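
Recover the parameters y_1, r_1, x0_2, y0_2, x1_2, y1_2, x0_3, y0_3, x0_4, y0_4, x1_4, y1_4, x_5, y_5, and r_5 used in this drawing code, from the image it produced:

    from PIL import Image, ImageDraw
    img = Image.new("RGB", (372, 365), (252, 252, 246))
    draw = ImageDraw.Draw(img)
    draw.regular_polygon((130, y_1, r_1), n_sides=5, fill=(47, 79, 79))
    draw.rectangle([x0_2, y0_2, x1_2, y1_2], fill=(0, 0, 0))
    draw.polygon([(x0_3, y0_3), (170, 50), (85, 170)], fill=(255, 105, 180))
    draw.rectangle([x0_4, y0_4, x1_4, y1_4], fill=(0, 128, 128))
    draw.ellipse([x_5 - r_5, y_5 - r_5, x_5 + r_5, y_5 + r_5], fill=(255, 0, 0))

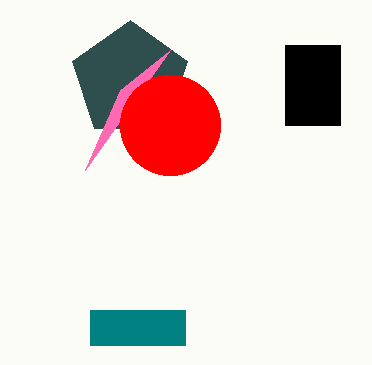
y_1 = 80; r_1 = 60; x0_2 = 285; y0_2 = 45; x1_2 = 340; y1_2 = 125; x0_3 = 120; y0_3 = 90; x0_4 = 90; y0_4 = 310; x1_4 = 185; y1_4 = 345; x_5 = 170; y_5 = 125; r_5 = 50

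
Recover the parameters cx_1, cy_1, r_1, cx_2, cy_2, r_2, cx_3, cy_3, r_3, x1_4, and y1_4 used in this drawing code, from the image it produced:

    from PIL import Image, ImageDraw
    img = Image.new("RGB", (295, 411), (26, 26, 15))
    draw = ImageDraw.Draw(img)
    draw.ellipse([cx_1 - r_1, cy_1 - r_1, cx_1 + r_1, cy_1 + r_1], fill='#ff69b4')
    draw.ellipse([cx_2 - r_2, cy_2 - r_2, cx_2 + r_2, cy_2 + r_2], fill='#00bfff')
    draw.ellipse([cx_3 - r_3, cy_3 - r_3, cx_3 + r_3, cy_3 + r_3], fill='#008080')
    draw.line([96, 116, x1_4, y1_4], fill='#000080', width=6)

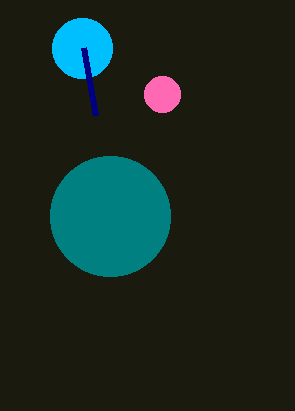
cx_1 = 162, cy_1 = 94, r_1 = 18, cx_2 = 82, cy_2 = 48, r_2 = 30, cx_3 = 110, cy_3 = 216, r_3 = 60, x1_4 = 84, y1_4 = 48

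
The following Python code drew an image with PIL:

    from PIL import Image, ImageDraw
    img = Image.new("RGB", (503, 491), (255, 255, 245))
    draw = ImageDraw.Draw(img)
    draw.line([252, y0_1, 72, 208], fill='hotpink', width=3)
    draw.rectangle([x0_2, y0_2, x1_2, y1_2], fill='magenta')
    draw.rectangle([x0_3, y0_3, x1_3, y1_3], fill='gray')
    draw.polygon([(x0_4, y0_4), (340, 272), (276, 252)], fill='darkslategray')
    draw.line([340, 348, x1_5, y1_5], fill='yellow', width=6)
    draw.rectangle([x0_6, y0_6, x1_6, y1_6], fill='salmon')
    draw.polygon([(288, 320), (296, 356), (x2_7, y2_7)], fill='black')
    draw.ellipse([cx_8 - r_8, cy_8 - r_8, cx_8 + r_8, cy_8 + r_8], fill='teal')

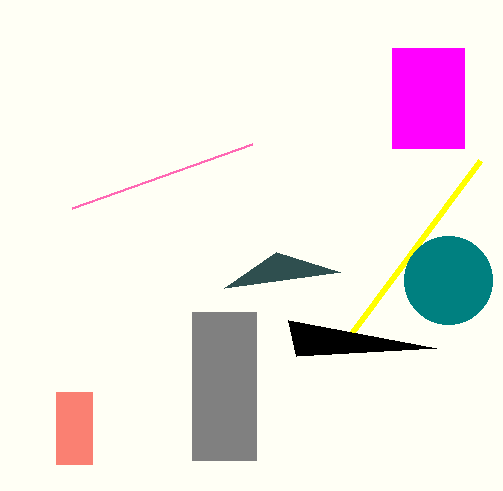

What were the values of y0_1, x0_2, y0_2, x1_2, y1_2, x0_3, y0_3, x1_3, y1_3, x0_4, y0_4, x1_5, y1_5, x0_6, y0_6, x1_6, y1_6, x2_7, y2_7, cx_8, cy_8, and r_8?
y0_1 = 144, x0_2 = 392, y0_2 = 48, x1_2 = 464, y1_2 = 148, x0_3 = 192, y0_3 = 312, x1_3 = 256, y1_3 = 460, x0_4 = 224, y0_4 = 288, x1_5 = 480, y1_5 = 160, x0_6 = 56, y0_6 = 392, x1_6 = 92, y1_6 = 464, x2_7 = 436, y2_7 = 348, cx_8 = 448, cy_8 = 280, r_8 = 44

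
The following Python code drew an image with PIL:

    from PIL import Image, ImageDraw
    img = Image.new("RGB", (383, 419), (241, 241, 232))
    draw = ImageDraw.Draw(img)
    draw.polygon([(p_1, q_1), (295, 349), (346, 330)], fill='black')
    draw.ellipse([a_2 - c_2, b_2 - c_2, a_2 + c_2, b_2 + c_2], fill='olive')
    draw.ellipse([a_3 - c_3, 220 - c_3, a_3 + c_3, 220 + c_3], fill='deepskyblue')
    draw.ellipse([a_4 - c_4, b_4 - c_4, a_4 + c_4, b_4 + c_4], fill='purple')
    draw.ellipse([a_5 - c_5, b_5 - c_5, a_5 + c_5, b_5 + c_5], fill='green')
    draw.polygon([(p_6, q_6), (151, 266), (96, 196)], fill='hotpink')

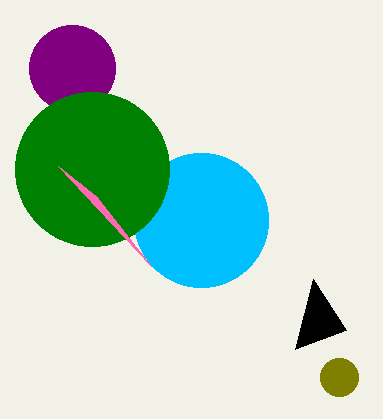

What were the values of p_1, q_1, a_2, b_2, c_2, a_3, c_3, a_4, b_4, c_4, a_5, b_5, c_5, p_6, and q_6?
p_1 = 313; q_1 = 279; a_2 = 339; b_2 = 377; c_2 = 19; a_3 = 201; c_3 = 67; a_4 = 72; b_4 = 68; c_4 = 43; a_5 = 92; b_5 = 169; c_5 = 77; p_6 = 58; q_6 = 166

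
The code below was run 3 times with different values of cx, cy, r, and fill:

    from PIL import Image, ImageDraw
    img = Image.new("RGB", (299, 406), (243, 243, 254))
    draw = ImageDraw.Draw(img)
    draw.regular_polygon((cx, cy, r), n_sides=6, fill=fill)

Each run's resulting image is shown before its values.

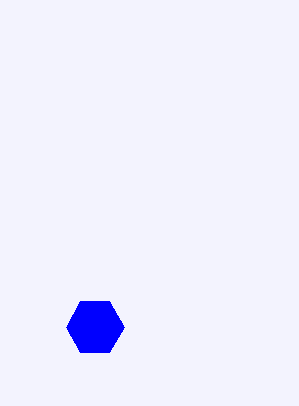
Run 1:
cx = 95; cy = 327; r = 29; fill = 'blue'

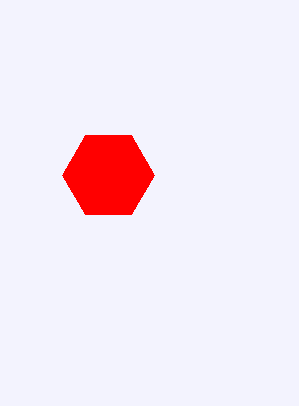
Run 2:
cx = 108
cy = 175
r = 46
fill = 'red'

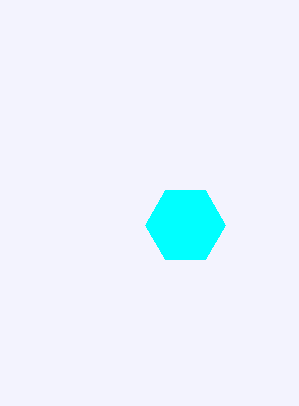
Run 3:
cx = 185; cy = 225; r = 40; fill = 'cyan'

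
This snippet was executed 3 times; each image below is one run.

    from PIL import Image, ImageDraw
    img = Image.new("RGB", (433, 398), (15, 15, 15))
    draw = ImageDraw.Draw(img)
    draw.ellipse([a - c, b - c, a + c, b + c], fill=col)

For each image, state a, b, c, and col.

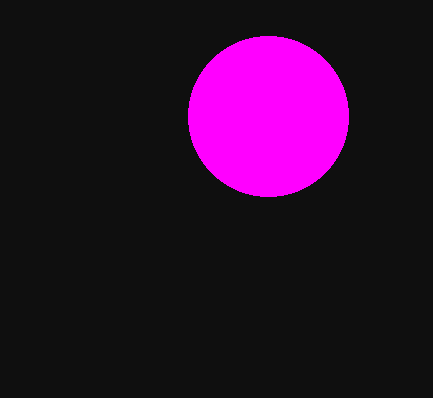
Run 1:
a = 268
b = 116
c = 80
col = 'magenta'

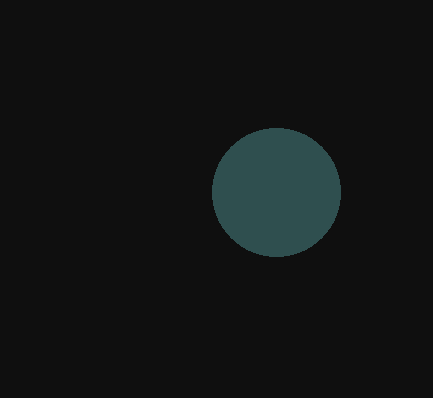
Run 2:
a = 276, b = 192, c = 64, col = 'darkslategray'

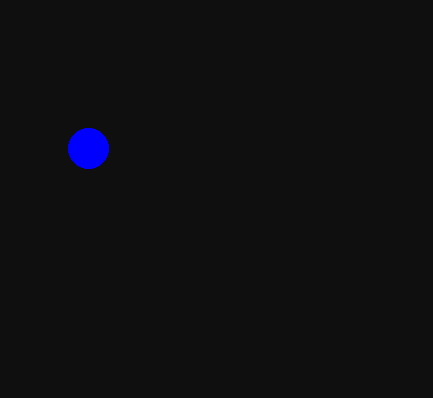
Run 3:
a = 88
b = 148
c = 20
col = 'blue'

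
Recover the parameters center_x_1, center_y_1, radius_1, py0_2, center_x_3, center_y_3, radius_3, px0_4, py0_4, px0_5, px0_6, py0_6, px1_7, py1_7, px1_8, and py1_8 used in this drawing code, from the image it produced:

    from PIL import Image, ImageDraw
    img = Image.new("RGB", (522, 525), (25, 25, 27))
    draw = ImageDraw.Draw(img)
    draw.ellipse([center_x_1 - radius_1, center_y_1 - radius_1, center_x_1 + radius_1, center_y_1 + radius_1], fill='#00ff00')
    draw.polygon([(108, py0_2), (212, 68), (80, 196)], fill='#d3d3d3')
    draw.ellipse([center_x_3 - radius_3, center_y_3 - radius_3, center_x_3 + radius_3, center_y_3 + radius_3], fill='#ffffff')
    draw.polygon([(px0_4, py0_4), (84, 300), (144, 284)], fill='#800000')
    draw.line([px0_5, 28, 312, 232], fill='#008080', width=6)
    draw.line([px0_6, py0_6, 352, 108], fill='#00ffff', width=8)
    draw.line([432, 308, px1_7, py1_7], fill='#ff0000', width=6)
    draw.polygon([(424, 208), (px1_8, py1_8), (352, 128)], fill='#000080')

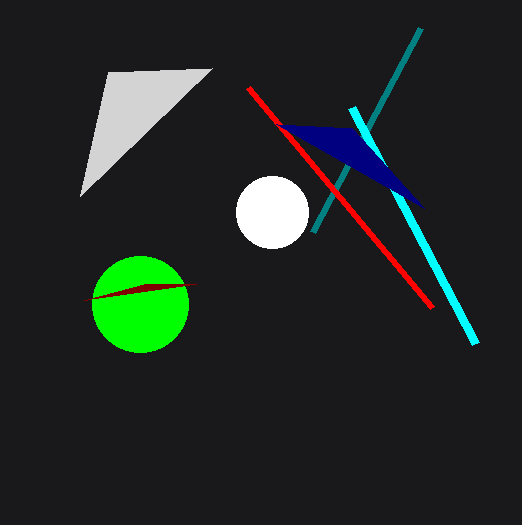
center_x_1 = 140
center_y_1 = 304
radius_1 = 48
py0_2 = 72
center_x_3 = 272
center_y_3 = 212
radius_3 = 36
px0_4 = 196
py0_4 = 284
px0_5 = 420
px0_6 = 476
py0_6 = 344
px1_7 = 248
py1_7 = 88
px1_8 = 276
py1_8 = 124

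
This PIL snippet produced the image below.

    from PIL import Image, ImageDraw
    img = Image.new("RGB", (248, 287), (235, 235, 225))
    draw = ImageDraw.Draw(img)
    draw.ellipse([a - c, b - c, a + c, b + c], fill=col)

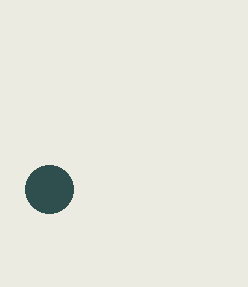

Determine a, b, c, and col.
a = 49
b = 189
c = 24
col = 'darkslategray'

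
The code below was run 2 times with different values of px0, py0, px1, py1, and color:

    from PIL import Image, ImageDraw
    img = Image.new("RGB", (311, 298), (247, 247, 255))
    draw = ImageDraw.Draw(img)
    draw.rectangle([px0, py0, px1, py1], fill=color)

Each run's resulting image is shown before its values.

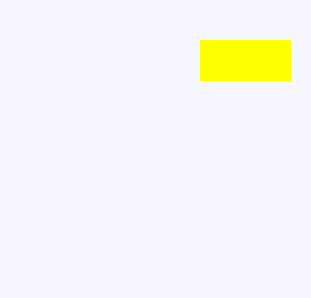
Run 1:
px0 = 200
py0 = 40
px1 = 290
py1 = 80
color = 'yellow'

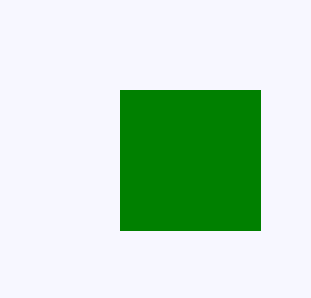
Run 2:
px0 = 120; py0 = 90; px1 = 260; py1 = 230; color = 'green'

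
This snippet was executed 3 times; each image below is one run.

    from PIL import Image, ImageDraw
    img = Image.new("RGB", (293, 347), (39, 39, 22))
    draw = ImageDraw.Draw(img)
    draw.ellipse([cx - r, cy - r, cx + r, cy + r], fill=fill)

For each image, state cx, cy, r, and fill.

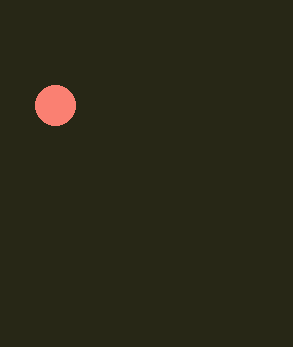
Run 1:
cx = 55, cy = 105, r = 20, fill = 'salmon'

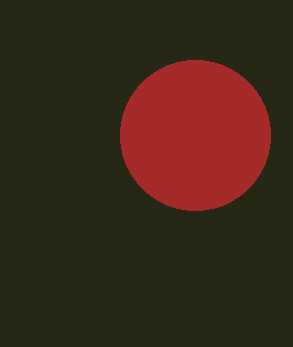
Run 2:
cx = 195
cy = 135
r = 75
fill = 'brown'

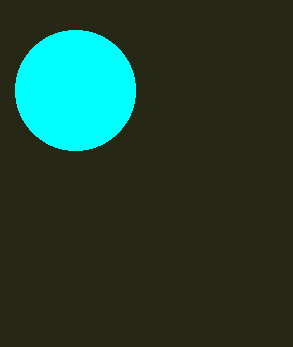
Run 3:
cx = 75, cy = 90, r = 60, fill = 'cyan'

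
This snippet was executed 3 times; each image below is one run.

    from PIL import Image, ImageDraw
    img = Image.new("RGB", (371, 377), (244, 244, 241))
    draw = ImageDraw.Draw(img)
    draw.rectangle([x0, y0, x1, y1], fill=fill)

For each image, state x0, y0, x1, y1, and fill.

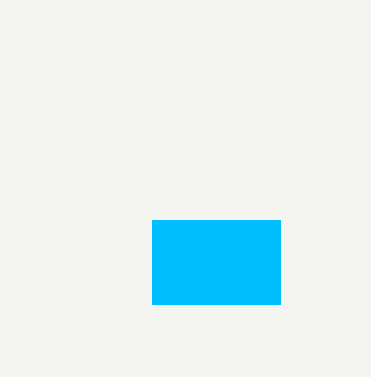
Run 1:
x0 = 152; y0 = 220; x1 = 280; y1 = 304; fill = 'deepskyblue'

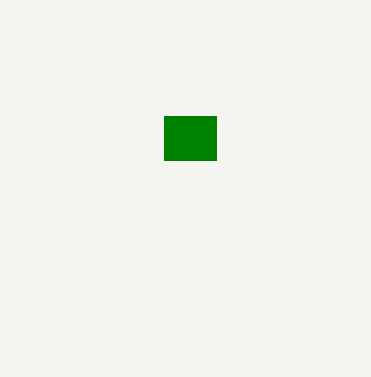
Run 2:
x0 = 164, y0 = 116, x1 = 216, y1 = 160, fill = 'green'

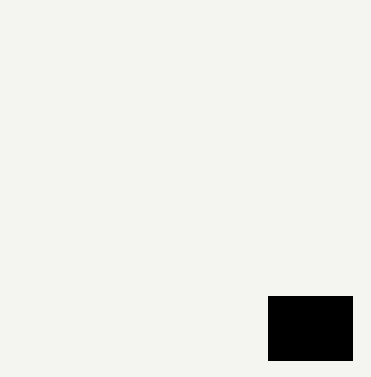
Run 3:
x0 = 268; y0 = 296; x1 = 352; y1 = 360; fill = 'black'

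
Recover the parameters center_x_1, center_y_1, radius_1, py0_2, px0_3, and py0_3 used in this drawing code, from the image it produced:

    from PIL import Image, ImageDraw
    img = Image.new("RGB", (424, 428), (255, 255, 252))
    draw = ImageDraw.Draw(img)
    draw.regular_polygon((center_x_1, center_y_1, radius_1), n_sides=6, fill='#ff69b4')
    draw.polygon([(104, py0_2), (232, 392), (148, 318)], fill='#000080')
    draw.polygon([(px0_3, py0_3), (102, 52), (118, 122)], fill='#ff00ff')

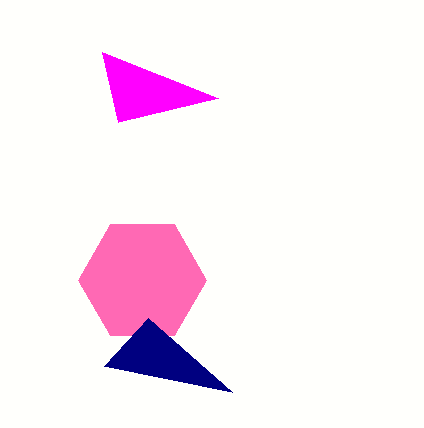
center_x_1 = 142
center_y_1 = 280
radius_1 = 64
py0_2 = 366
px0_3 = 218
py0_3 = 98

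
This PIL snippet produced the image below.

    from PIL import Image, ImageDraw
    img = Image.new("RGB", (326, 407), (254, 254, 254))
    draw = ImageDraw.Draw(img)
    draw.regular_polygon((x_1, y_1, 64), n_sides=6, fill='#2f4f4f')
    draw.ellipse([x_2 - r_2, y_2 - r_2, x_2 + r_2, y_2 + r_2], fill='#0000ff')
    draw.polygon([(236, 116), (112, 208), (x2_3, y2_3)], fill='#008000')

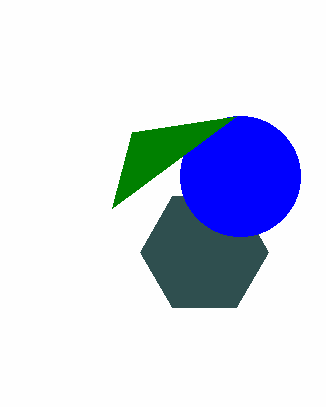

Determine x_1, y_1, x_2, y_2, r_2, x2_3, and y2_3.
x_1 = 204; y_1 = 252; x_2 = 240; y_2 = 176; r_2 = 60; x2_3 = 132; y2_3 = 132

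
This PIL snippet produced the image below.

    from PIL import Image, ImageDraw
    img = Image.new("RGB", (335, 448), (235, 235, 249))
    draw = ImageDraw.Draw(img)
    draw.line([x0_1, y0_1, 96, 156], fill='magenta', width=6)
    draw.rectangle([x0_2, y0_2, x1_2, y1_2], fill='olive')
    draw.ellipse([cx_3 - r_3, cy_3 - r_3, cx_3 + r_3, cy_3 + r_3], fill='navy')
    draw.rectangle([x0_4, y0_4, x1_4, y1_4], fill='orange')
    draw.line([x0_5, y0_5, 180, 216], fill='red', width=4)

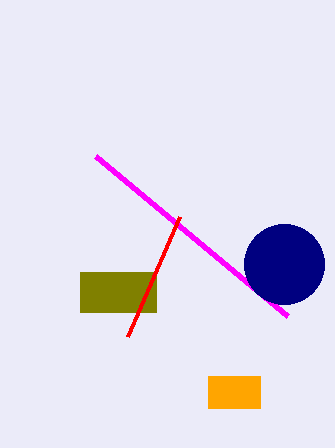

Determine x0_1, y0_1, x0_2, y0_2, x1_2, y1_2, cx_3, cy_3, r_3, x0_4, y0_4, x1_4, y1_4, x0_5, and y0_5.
x0_1 = 288, y0_1 = 316, x0_2 = 80, y0_2 = 272, x1_2 = 156, y1_2 = 312, cx_3 = 284, cy_3 = 264, r_3 = 40, x0_4 = 208, y0_4 = 376, x1_4 = 260, y1_4 = 408, x0_5 = 128, y0_5 = 336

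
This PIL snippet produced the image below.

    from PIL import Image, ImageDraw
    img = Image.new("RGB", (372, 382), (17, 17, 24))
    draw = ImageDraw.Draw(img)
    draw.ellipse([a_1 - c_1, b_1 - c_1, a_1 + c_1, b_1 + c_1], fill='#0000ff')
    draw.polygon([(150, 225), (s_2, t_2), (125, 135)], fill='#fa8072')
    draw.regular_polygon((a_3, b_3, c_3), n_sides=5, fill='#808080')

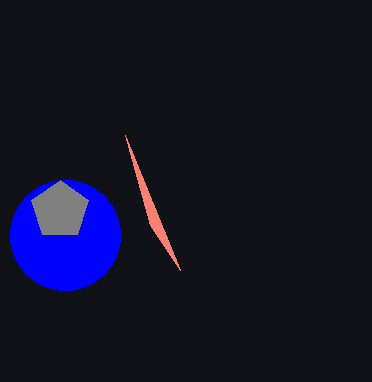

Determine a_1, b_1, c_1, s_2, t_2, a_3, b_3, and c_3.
a_1 = 65, b_1 = 235, c_1 = 55, s_2 = 180, t_2 = 270, a_3 = 60, b_3 = 210, c_3 = 30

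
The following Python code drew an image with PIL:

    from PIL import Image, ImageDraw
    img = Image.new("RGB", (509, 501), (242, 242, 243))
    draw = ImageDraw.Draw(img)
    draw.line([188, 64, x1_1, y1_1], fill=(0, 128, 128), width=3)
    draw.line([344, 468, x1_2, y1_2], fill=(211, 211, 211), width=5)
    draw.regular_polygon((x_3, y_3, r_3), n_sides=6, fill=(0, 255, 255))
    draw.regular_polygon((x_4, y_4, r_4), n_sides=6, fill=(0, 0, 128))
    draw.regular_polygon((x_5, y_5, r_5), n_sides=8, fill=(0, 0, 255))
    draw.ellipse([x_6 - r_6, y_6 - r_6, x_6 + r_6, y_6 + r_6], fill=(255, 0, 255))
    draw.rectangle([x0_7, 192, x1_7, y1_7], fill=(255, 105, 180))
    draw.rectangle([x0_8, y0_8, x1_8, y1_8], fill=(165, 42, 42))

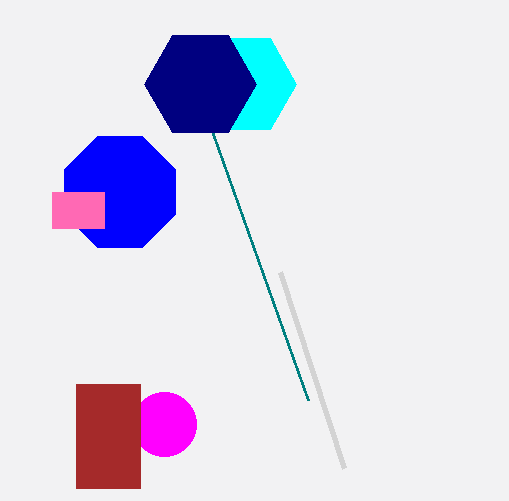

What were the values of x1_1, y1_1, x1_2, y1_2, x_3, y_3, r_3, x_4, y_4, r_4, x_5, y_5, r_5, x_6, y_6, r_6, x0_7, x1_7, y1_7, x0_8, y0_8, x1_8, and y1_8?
x1_1 = 308; y1_1 = 400; x1_2 = 280; y1_2 = 272; x_3 = 244; y_3 = 84; r_3 = 52; x_4 = 200; y_4 = 84; r_4 = 56; x_5 = 120; y_5 = 192; r_5 = 60; x_6 = 164; y_6 = 424; r_6 = 32; x0_7 = 52; x1_7 = 104; y1_7 = 228; x0_8 = 76; y0_8 = 384; x1_8 = 140; y1_8 = 488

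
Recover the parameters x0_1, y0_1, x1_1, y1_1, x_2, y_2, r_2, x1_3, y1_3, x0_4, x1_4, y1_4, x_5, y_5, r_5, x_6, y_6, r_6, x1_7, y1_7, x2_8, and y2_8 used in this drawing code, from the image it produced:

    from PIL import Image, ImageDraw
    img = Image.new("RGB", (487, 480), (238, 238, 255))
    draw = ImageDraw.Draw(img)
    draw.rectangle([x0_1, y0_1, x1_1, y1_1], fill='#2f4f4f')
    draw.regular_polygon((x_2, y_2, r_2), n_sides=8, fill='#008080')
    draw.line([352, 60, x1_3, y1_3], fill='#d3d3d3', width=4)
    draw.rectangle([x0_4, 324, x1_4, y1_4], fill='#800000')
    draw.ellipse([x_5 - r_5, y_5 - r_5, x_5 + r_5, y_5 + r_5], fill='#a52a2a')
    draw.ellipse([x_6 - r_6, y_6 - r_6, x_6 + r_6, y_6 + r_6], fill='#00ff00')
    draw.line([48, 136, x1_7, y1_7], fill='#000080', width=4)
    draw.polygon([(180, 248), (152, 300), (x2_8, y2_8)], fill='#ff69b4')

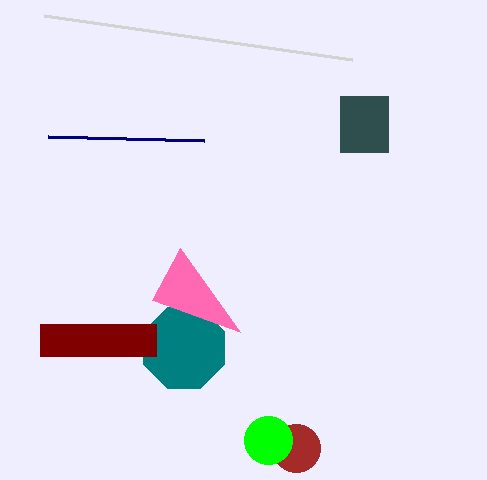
x0_1 = 340
y0_1 = 96
x1_1 = 388
y1_1 = 152
x_2 = 184
y_2 = 348
r_2 = 44
x1_3 = 44
y1_3 = 16
x0_4 = 40
x1_4 = 156
y1_4 = 356
x_5 = 296
y_5 = 448
r_5 = 24
x_6 = 268
y_6 = 440
r_6 = 24
x1_7 = 204
y1_7 = 140
x2_8 = 240
y2_8 = 332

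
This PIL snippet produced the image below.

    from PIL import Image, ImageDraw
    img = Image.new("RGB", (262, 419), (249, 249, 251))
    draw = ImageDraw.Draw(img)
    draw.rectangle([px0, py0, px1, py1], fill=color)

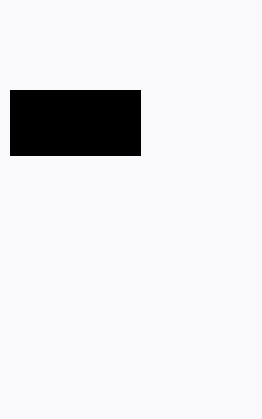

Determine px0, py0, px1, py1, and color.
px0 = 10, py0 = 90, px1 = 140, py1 = 155, color = 'black'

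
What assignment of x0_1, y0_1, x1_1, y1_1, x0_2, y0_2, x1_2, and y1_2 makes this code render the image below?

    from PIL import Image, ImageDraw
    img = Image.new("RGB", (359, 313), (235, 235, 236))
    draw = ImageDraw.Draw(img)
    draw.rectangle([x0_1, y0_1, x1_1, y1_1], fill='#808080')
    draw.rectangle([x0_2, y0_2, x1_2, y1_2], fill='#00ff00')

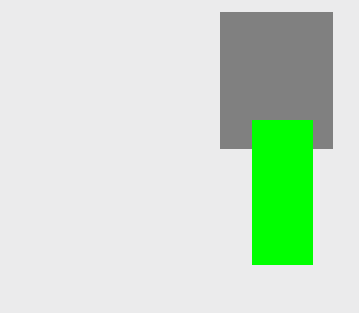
x0_1 = 220; y0_1 = 12; x1_1 = 332; y1_1 = 148; x0_2 = 252; y0_2 = 120; x1_2 = 312; y1_2 = 264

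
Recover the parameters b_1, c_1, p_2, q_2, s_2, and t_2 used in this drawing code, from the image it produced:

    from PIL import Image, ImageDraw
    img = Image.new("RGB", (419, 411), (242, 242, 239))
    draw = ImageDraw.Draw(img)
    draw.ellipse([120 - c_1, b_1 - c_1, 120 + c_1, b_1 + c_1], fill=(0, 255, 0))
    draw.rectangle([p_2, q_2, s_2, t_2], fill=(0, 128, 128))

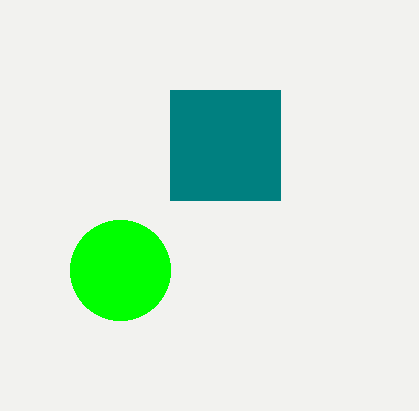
b_1 = 270
c_1 = 50
p_2 = 170
q_2 = 90
s_2 = 280
t_2 = 200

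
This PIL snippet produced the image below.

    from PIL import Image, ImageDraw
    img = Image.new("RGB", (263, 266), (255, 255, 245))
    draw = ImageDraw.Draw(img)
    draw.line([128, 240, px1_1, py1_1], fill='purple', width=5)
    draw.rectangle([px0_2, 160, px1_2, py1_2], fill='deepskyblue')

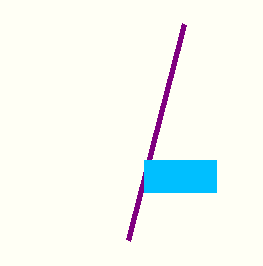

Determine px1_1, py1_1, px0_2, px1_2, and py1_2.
px1_1 = 184, py1_1 = 24, px0_2 = 144, px1_2 = 216, py1_2 = 192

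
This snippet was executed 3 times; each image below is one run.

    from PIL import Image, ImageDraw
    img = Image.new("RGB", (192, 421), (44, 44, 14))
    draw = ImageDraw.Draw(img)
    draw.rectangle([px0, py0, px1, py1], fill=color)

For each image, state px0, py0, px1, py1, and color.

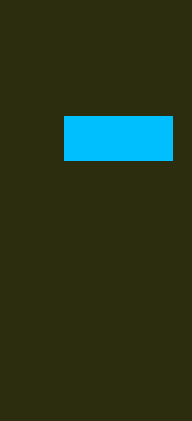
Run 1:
px0 = 64; py0 = 116; px1 = 172; py1 = 160; color = 'deepskyblue'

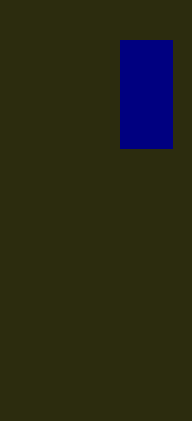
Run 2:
px0 = 120
py0 = 40
px1 = 172
py1 = 148
color = 'navy'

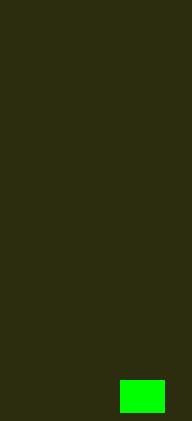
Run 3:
px0 = 120
py0 = 380
px1 = 164
py1 = 412
color = 'lime'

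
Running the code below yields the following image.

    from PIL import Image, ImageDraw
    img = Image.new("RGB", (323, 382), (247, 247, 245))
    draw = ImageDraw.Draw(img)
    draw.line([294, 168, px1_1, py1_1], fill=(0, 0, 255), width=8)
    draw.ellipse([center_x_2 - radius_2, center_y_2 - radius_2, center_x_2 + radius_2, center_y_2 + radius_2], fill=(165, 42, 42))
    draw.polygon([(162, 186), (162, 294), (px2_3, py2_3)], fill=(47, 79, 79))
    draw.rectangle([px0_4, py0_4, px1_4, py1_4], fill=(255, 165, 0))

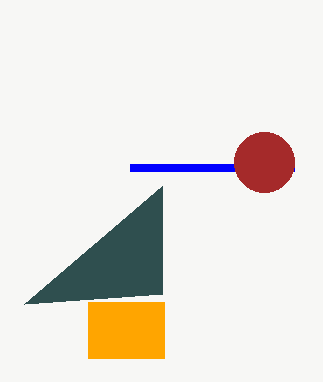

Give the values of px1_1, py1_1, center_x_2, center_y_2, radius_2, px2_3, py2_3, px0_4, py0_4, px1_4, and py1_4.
px1_1 = 130, py1_1 = 168, center_x_2 = 264, center_y_2 = 162, radius_2 = 30, px2_3 = 24, py2_3 = 304, px0_4 = 88, py0_4 = 302, px1_4 = 164, py1_4 = 358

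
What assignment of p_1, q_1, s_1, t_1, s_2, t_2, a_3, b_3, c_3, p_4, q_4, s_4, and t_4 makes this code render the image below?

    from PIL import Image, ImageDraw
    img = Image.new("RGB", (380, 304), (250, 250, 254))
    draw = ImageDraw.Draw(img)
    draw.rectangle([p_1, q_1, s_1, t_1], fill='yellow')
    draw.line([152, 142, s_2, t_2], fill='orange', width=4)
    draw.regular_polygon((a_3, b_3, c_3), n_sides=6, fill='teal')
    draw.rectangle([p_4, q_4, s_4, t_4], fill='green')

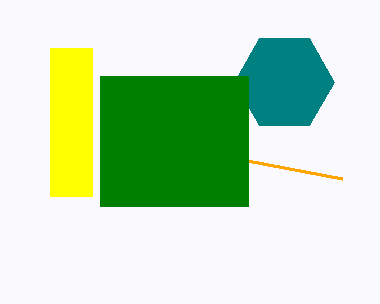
p_1 = 50
q_1 = 48
s_1 = 92
t_1 = 196
s_2 = 342
t_2 = 178
a_3 = 284
b_3 = 82
c_3 = 50
p_4 = 100
q_4 = 76
s_4 = 248
t_4 = 206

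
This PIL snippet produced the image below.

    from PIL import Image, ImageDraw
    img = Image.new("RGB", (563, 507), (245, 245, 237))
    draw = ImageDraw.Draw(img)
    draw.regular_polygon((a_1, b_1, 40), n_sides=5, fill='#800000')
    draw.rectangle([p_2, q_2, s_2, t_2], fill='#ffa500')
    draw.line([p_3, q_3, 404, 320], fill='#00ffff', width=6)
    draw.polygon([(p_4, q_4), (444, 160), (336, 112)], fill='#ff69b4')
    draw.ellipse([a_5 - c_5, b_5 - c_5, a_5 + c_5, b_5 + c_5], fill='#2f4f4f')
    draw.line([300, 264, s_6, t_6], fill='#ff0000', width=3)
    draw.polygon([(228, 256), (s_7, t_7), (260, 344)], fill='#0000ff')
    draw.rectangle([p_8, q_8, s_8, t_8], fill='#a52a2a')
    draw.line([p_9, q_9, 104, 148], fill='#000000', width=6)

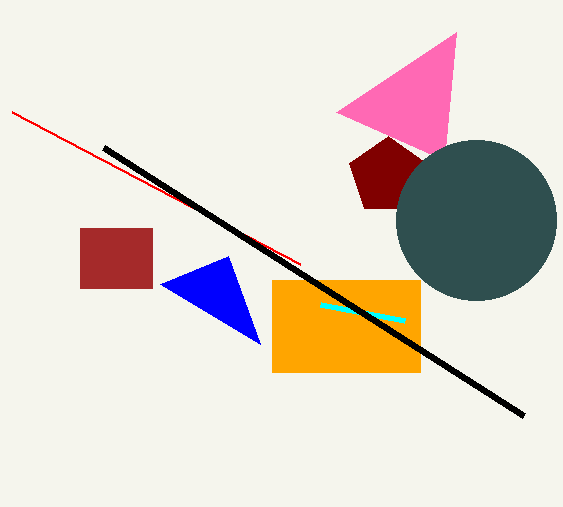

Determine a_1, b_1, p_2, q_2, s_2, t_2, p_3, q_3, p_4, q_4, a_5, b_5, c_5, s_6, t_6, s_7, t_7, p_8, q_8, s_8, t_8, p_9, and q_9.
a_1 = 388; b_1 = 176; p_2 = 272; q_2 = 280; s_2 = 420; t_2 = 372; p_3 = 320; q_3 = 304; p_4 = 456; q_4 = 32; a_5 = 476; b_5 = 220; c_5 = 80; s_6 = 12; t_6 = 112; s_7 = 160; t_7 = 284; p_8 = 80; q_8 = 228; s_8 = 152; t_8 = 288; p_9 = 524; q_9 = 416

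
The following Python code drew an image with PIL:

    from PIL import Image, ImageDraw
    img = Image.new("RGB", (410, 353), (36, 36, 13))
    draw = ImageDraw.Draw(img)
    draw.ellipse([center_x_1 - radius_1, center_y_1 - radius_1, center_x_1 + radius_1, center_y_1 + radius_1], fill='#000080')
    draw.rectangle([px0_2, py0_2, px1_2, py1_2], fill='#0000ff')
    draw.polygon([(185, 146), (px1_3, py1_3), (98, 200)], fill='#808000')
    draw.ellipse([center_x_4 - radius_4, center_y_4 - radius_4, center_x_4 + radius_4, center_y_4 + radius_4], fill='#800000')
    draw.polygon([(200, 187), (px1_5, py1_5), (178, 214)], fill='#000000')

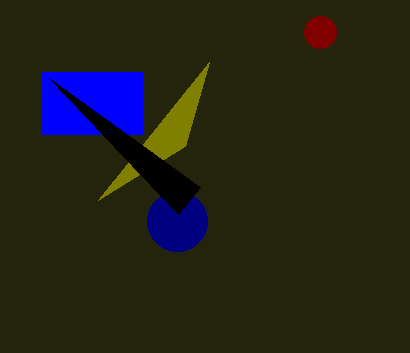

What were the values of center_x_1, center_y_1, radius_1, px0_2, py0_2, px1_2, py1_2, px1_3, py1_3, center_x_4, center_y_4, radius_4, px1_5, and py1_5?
center_x_1 = 177, center_y_1 = 221, radius_1 = 30, px0_2 = 42, py0_2 = 72, px1_2 = 142, py1_2 = 134, px1_3 = 209, py1_3 = 62, center_x_4 = 320, center_y_4 = 32, radius_4 = 16, px1_5 = 49, py1_5 = 78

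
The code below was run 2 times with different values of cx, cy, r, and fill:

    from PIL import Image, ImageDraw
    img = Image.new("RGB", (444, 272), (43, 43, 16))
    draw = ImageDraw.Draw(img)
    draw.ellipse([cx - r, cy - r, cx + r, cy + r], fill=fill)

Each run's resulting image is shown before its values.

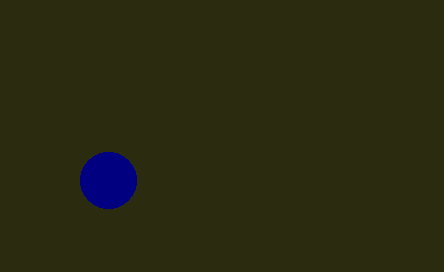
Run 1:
cx = 108, cy = 180, r = 28, fill = 'navy'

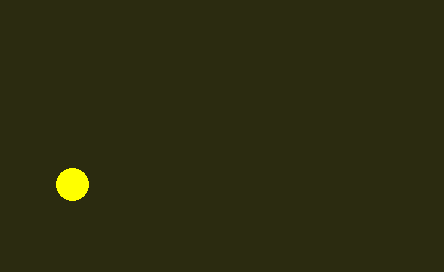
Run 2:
cx = 72
cy = 184
r = 16
fill = 'yellow'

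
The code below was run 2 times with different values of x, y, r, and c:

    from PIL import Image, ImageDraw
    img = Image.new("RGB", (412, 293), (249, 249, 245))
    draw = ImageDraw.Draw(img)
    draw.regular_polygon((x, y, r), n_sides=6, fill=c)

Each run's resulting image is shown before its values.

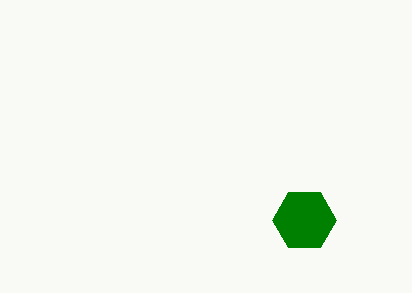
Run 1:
x = 304; y = 220; r = 32; c = 'green'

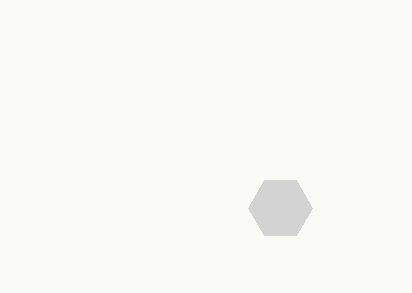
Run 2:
x = 280; y = 208; r = 32; c = 'lightgray'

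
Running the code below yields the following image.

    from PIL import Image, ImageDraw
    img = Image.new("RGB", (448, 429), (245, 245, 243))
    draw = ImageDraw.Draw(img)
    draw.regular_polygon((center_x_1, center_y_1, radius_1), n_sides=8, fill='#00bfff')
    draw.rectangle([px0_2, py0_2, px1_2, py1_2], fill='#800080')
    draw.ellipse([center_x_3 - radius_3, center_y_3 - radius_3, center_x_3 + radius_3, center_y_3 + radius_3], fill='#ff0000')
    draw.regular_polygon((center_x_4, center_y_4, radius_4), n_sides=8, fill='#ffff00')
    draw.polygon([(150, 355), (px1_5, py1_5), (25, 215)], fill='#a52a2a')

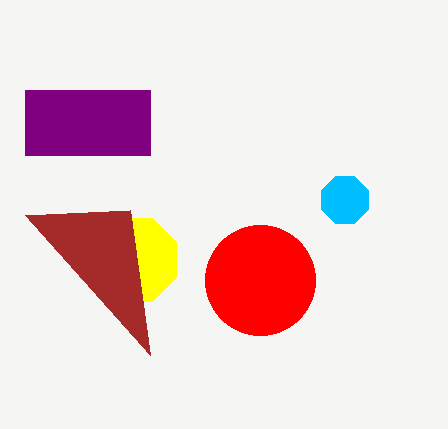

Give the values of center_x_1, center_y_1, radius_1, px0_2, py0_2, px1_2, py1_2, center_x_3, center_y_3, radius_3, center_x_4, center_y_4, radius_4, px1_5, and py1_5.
center_x_1 = 345, center_y_1 = 200, radius_1 = 25, px0_2 = 25, py0_2 = 90, px1_2 = 150, py1_2 = 155, center_x_3 = 260, center_y_3 = 280, radius_3 = 55, center_x_4 = 135, center_y_4 = 260, radius_4 = 45, px1_5 = 130, py1_5 = 210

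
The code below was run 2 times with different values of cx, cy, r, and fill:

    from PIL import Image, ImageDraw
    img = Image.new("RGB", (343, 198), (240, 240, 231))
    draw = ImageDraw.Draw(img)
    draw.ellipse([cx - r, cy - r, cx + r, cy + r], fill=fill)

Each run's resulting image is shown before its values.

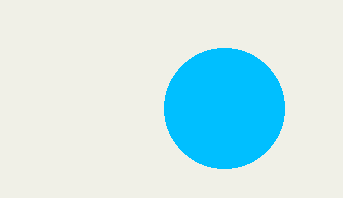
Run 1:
cx = 224; cy = 108; r = 60; fill = 'deepskyblue'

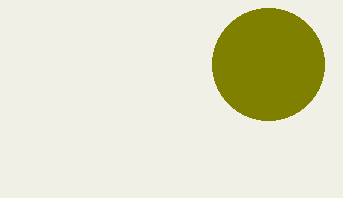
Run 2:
cx = 268; cy = 64; r = 56; fill = 'olive'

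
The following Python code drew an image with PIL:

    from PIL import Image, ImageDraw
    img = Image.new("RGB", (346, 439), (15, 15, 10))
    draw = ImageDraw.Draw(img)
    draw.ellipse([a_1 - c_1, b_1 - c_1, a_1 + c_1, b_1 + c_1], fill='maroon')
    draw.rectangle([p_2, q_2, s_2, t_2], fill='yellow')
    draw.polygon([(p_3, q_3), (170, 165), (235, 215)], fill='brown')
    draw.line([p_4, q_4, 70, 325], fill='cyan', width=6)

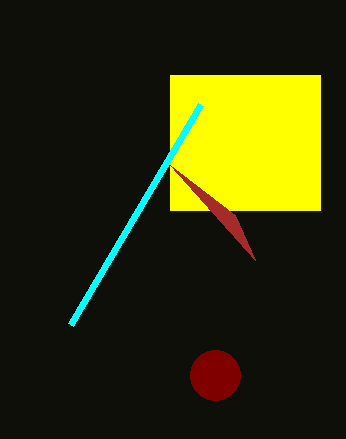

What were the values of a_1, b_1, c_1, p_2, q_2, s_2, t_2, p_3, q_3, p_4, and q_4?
a_1 = 215; b_1 = 375; c_1 = 25; p_2 = 170; q_2 = 75; s_2 = 320; t_2 = 210; p_3 = 255; q_3 = 260; p_4 = 200; q_4 = 105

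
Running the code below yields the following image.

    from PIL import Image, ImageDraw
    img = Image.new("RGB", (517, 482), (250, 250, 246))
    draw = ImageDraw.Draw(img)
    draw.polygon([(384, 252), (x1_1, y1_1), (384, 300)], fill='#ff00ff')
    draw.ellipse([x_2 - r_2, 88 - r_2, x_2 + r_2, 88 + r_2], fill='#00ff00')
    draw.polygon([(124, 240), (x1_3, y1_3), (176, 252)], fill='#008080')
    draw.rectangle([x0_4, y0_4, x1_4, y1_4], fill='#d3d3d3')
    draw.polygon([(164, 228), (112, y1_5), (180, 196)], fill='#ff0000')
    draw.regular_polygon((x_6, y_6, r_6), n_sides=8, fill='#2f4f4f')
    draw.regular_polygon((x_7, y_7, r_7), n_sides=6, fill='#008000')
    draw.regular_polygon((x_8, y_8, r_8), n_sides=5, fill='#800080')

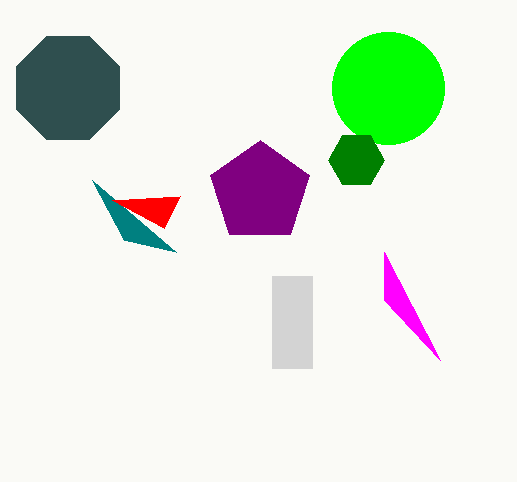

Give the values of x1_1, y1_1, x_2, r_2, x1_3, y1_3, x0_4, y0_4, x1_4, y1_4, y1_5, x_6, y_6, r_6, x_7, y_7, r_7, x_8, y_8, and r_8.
x1_1 = 440; y1_1 = 360; x_2 = 388; r_2 = 56; x1_3 = 92; y1_3 = 180; x0_4 = 272; y0_4 = 276; x1_4 = 312; y1_4 = 368; y1_5 = 200; x_6 = 68; y_6 = 88; r_6 = 56; x_7 = 356; y_7 = 160; r_7 = 28; x_8 = 260; y_8 = 192; r_8 = 52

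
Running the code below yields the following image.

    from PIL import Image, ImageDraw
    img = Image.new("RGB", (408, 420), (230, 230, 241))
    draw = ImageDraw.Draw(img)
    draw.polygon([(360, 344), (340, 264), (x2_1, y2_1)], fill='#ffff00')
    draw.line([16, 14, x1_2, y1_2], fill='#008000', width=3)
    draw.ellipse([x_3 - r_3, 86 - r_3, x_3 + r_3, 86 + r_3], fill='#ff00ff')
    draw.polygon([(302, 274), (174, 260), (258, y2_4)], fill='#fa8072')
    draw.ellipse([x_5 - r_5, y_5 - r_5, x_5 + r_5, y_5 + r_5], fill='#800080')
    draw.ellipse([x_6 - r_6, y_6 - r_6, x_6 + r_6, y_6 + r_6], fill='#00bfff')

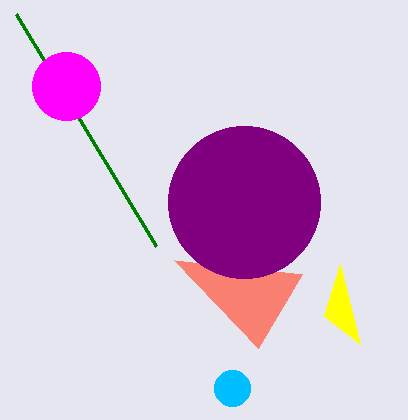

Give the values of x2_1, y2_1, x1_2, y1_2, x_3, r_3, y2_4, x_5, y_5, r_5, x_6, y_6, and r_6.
x2_1 = 324; y2_1 = 316; x1_2 = 156; y1_2 = 246; x_3 = 66; r_3 = 34; y2_4 = 348; x_5 = 244; y_5 = 202; r_5 = 76; x_6 = 232; y_6 = 388; r_6 = 18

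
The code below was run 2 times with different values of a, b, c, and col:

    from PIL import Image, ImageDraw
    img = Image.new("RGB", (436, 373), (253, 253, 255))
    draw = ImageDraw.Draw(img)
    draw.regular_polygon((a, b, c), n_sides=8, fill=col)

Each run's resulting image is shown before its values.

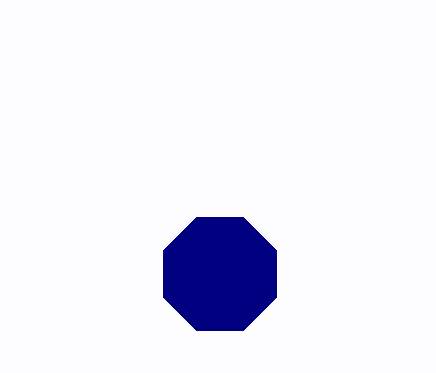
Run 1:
a = 220
b = 274
c = 61
col = 'navy'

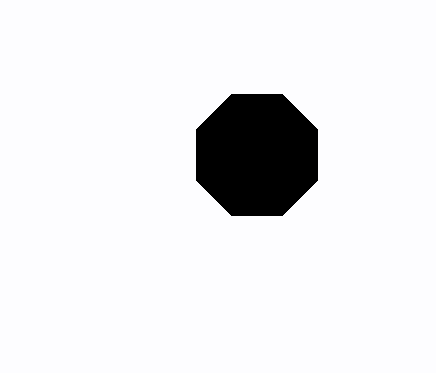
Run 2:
a = 257
b = 155
c = 66
col = 'black'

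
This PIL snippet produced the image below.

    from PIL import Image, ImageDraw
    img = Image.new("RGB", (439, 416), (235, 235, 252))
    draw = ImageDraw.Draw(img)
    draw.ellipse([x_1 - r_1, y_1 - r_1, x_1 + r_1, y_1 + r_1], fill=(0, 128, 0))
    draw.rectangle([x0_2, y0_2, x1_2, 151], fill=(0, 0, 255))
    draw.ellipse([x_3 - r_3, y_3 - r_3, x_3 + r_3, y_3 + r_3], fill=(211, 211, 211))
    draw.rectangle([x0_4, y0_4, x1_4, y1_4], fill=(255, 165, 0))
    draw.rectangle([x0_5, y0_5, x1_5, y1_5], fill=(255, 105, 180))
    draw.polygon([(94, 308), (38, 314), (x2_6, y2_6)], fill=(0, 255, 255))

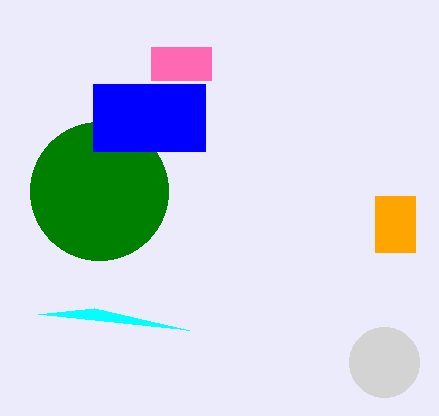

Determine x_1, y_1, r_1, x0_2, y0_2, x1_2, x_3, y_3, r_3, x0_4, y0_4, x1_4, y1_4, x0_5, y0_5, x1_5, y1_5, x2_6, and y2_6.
x_1 = 99, y_1 = 191, r_1 = 69, x0_2 = 93, y0_2 = 84, x1_2 = 205, x_3 = 384, y_3 = 362, r_3 = 35, x0_4 = 375, y0_4 = 196, x1_4 = 415, y1_4 = 252, x0_5 = 151, y0_5 = 47, x1_5 = 211, y1_5 = 80, x2_6 = 189, y2_6 = 330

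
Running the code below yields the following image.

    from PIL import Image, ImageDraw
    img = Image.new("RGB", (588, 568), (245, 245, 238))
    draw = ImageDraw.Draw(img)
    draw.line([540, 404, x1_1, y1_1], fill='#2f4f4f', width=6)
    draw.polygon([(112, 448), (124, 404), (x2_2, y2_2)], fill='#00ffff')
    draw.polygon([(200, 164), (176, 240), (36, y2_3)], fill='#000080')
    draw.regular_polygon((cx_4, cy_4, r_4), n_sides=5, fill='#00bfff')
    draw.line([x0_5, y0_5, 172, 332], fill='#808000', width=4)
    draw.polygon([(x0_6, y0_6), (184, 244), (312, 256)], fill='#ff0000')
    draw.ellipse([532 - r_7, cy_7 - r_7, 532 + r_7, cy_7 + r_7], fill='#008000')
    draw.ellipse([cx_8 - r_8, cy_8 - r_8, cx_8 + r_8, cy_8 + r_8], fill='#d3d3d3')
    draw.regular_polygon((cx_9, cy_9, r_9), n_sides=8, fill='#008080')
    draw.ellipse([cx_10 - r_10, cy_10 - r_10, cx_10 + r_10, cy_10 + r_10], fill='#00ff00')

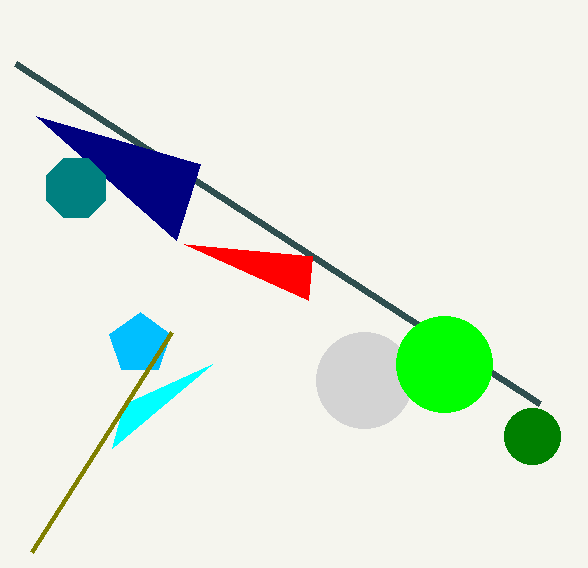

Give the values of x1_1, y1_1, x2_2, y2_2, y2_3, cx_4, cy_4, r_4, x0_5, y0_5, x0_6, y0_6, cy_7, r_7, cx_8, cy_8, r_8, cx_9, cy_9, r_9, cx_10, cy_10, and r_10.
x1_1 = 16, y1_1 = 64, x2_2 = 212, y2_2 = 364, y2_3 = 116, cx_4 = 140, cy_4 = 344, r_4 = 32, x0_5 = 32, y0_5 = 552, x0_6 = 308, y0_6 = 300, cy_7 = 436, r_7 = 28, cx_8 = 364, cy_8 = 380, r_8 = 48, cx_9 = 76, cy_9 = 188, r_9 = 32, cx_10 = 444, cy_10 = 364, r_10 = 48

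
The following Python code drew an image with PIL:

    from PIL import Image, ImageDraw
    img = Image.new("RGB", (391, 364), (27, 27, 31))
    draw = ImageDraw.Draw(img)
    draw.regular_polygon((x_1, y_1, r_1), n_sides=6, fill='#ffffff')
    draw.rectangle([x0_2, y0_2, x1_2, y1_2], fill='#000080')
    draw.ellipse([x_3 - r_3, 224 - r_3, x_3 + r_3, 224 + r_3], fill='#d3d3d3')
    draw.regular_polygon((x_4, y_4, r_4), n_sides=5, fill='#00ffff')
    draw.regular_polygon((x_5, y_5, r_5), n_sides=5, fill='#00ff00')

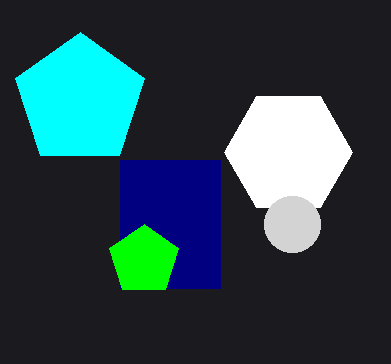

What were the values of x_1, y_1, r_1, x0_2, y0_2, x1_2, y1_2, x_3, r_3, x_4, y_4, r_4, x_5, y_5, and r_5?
x_1 = 288, y_1 = 152, r_1 = 64, x0_2 = 120, y0_2 = 160, x1_2 = 220, y1_2 = 288, x_3 = 292, r_3 = 28, x_4 = 80, y_4 = 100, r_4 = 68, x_5 = 144, y_5 = 260, r_5 = 36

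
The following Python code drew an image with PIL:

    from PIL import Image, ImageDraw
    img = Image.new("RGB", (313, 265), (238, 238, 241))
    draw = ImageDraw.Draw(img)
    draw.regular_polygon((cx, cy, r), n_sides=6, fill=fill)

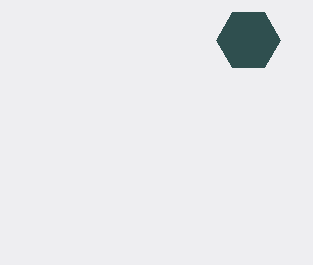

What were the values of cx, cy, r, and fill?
cx = 248; cy = 40; r = 32; fill = 'darkslategray'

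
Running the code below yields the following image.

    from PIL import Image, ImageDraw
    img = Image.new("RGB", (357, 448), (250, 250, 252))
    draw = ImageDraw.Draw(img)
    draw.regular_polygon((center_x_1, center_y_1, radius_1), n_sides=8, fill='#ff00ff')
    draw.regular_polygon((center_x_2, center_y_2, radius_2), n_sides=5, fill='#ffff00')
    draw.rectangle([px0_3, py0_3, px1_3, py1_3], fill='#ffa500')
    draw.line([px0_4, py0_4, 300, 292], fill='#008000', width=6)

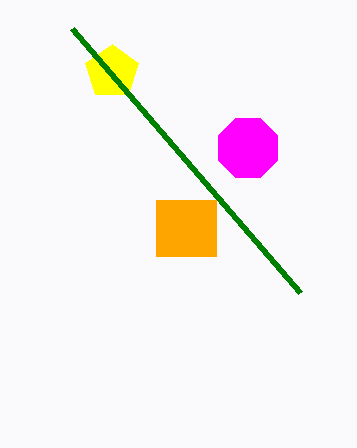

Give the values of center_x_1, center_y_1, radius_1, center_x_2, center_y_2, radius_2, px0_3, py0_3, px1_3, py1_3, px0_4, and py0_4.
center_x_1 = 248, center_y_1 = 148, radius_1 = 32, center_x_2 = 112, center_y_2 = 72, radius_2 = 28, px0_3 = 156, py0_3 = 200, px1_3 = 216, py1_3 = 256, px0_4 = 72, py0_4 = 28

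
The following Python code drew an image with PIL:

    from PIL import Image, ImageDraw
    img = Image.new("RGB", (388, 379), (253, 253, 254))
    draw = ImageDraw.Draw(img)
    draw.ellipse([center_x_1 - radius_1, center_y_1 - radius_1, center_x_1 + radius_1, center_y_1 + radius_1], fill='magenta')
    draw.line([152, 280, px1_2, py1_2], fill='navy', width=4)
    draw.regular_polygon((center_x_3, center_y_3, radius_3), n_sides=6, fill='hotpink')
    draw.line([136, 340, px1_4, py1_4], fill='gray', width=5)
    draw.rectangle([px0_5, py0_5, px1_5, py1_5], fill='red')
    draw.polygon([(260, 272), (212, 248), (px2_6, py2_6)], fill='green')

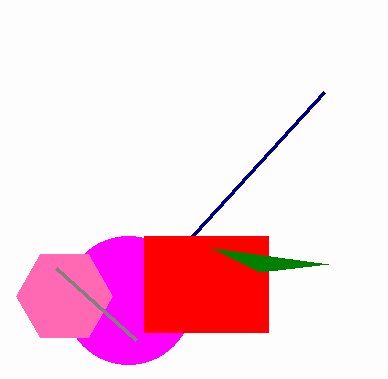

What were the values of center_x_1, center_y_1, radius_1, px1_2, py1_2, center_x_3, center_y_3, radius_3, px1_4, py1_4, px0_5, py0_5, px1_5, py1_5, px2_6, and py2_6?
center_x_1 = 128; center_y_1 = 300; radius_1 = 64; px1_2 = 324; py1_2 = 92; center_x_3 = 64; center_y_3 = 296; radius_3 = 48; px1_4 = 56; py1_4 = 268; px0_5 = 144; py0_5 = 236; px1_5 = 268; py1_5 = 332; px2_6 = 328; py2_6 = 264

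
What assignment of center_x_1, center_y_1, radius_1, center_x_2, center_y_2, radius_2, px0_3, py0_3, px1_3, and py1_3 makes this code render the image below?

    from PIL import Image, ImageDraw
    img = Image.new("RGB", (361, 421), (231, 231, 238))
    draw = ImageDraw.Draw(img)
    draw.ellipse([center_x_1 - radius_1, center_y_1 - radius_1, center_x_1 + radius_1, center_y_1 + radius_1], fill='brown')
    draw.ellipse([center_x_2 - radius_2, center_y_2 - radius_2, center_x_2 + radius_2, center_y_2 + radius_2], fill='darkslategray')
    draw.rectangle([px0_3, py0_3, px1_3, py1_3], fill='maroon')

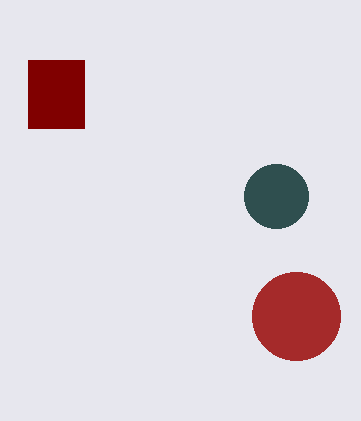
center_x_1 = 296
center_y_1 = 316
radius_1 = 44
center_x_2 = 276
center_y_2 = 196
radius_2 = 32
px0_3 = 28
py0_3 = 60
px1_3 = 84
py1_3 = 128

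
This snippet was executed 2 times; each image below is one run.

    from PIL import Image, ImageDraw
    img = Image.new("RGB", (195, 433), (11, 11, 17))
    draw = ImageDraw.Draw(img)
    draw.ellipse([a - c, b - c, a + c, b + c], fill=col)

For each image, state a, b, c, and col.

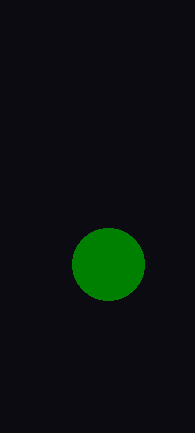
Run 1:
a = 108, b = 264, c = 36, col = 'green'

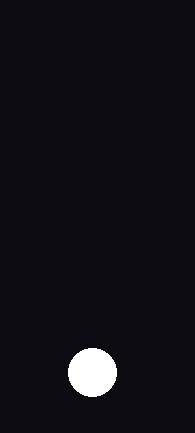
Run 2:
a = 92
b = 372
c = 24
col = 'white'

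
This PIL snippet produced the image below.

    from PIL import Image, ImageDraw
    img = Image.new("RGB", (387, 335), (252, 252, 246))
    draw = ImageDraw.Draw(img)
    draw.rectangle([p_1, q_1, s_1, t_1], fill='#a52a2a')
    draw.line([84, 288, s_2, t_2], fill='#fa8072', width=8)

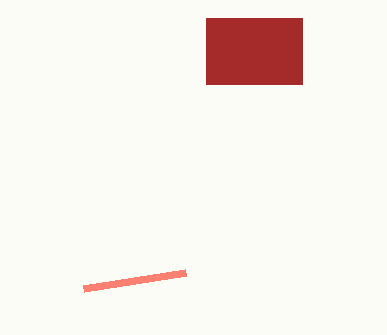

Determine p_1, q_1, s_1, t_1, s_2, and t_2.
p_1 = 206, q_1 = 18, s_1 = 302, t_1 = 84, s_2 = 186, t_2 = 272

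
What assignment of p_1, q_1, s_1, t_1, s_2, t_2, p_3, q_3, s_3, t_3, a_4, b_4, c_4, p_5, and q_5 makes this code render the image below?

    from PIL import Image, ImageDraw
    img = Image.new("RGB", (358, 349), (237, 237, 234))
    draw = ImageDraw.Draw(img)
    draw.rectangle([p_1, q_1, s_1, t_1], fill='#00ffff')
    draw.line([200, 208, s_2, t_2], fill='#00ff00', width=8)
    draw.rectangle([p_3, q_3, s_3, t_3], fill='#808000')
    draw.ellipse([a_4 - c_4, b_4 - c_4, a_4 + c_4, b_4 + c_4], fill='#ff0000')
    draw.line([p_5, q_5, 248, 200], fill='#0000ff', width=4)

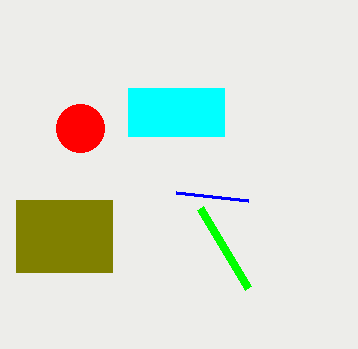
p_1 = 128, q_1 = 88, s_1 = 224, t_1 = 136, s_2 = 248, t_2 = 288, p_3 = 16, q_3 = 200, s_3 = 112, t_3 = 272, a_4 = 80, b_4 = 128, c_4 = 24, p_5 = 176, q_5 = 192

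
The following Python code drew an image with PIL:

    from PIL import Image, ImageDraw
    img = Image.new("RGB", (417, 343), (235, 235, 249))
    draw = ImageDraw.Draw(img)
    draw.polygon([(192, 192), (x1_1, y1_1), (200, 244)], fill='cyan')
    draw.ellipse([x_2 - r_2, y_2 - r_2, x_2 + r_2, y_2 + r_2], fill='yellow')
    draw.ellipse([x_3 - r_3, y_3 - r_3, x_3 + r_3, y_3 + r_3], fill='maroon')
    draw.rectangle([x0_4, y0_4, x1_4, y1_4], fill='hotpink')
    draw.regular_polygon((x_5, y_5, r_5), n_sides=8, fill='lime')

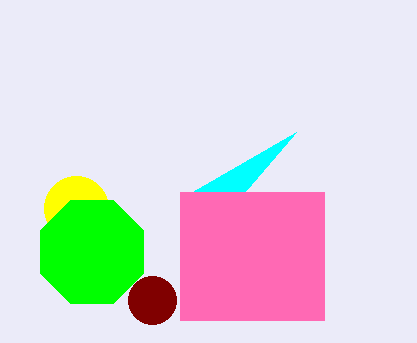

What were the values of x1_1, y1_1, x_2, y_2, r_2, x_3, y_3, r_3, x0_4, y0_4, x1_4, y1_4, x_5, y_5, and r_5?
x1_1 = 296, y1_1 = 132, x_2 = 76, y_2 = 208, r_2 = 32, x_3 = 152, y_3 = 300, r_3 = 24, x0_4 = 180, y0_4 = 192, x1_4 = 324, y1_4 = 320, x_5 = 92, y_5 = 252, r_5 = 56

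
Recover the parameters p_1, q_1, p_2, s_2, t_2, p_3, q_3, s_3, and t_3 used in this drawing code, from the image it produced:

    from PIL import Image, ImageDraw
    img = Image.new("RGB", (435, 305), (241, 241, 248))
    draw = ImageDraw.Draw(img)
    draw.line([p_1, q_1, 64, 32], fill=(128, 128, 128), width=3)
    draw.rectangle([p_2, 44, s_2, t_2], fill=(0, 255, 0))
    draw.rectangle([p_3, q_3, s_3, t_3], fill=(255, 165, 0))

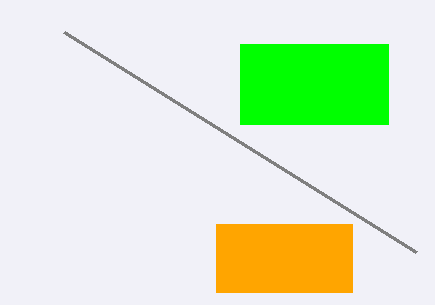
p_1 = 416
q_1 = 252
p_2 = 240
s_2 = 388
t_2 = 124
p_3 = 216
q_3 = 224
s_3 = 352
t_3 = 292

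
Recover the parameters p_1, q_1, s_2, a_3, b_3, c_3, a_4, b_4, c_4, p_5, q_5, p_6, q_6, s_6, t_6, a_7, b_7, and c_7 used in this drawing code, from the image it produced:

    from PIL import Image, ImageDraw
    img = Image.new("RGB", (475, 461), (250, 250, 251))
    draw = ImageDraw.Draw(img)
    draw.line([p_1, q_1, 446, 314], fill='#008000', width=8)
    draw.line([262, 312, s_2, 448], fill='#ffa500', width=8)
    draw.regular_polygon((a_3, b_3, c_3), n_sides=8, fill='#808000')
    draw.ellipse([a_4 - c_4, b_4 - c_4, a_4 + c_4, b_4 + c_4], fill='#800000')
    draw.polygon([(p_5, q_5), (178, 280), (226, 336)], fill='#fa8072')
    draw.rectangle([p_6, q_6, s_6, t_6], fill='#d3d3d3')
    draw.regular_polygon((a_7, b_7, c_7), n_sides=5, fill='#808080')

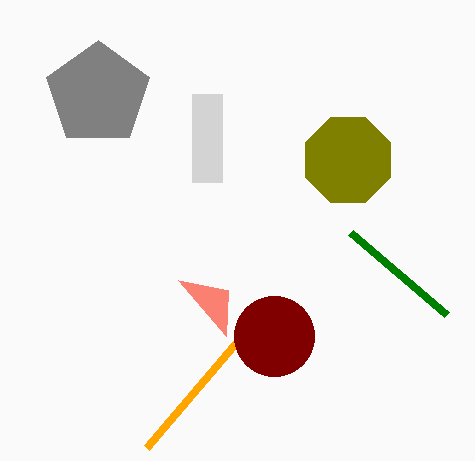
p_1 = 350
q_1 = 232
s_2 = 146
a_3 = 348
b_3 = 160
c_3 = 46
a_4 = 274
b_4 = 336
c_4 = 40
p_5 = 228
q_5 = 290
p_6 = 192
q_6 = 94
s_6 = 222
t_6 = 182
a_7 = 98
b_7 = 94
c_7 = 54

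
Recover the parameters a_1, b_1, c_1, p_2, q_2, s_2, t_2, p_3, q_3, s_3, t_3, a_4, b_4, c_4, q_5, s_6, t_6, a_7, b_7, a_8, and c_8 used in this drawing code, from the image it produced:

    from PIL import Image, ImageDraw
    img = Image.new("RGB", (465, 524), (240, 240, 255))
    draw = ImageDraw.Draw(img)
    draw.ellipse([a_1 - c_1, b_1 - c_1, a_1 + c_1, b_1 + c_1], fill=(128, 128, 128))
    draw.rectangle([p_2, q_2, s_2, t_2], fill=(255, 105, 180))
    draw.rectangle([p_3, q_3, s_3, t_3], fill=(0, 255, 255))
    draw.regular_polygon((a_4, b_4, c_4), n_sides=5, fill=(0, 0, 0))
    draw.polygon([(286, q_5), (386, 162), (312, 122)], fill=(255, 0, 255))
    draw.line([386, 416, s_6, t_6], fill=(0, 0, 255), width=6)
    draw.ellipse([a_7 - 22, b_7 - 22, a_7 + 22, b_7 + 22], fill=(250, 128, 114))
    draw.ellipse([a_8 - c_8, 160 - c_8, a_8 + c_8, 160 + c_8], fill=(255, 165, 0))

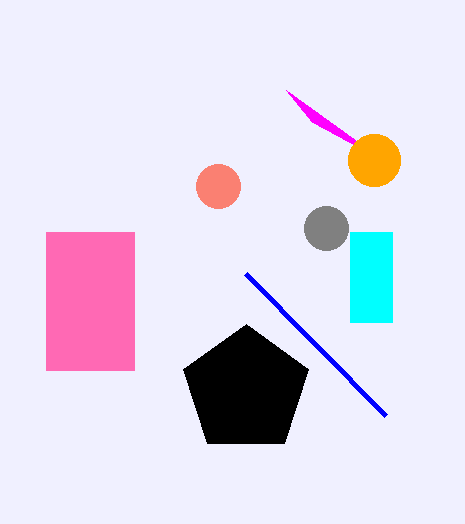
a_1 = 326
b_1 = 228
c_1 = 22
p_2 = 46
q_2 = 232
s_2 = 134
t_2 = 370
p_3 = 350
q_3 = 232
s_3 = 392
t_3 = 322
a_4 = 246
b_4 = 390
c_4 = 66
q_5 = 90
s_6 = 246
t_6 = 274
a_7 = 218
b_7 = 186
a_8 = 374
c_8 = 26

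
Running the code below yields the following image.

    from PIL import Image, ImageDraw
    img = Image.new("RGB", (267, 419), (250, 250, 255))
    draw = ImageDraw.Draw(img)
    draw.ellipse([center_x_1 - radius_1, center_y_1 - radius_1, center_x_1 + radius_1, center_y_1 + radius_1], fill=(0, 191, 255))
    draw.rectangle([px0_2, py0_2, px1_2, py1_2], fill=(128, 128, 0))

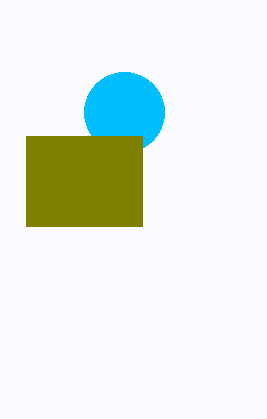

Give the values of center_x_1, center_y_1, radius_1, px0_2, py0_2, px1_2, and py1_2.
center_x_1 = 124; center_y_1 = 112; radius_1 = 40; px0_2 = 26; py0_2 = 136; px1_2 = 142; py1_2 = 226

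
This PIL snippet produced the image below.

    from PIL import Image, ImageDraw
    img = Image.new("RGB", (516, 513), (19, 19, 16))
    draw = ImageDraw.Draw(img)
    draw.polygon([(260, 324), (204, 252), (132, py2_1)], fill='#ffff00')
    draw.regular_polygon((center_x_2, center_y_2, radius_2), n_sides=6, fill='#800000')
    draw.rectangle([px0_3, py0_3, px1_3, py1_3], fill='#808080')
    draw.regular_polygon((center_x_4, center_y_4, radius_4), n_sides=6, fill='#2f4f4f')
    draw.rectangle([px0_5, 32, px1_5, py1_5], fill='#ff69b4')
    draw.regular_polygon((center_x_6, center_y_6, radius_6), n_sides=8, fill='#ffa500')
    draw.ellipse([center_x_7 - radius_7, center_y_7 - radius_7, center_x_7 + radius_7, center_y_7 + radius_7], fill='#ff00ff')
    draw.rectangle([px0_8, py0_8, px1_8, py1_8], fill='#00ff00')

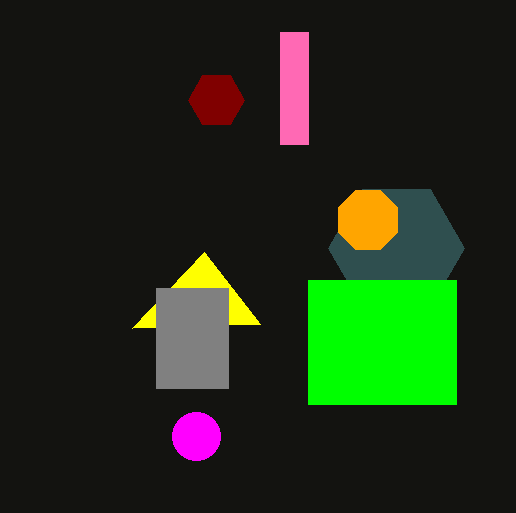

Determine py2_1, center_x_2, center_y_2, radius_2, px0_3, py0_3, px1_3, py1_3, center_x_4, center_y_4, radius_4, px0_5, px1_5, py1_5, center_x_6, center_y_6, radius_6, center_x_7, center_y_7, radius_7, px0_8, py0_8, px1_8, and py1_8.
py2_1 = 328, center_x_2 = 216, center_y_2 = 100, radius_2 = 28, px0_3 = 156, py0_3 = 288, px1_3 = 228, py1_3 = 388, center_x_4 = 396, center_y_4 = 248, radius_4 = 68, px0_5 = 280, px1_5 = 308, py1_5 = 144, center_x_6 = 368, center_y_6 = 220, radius_6 = 32, center_x_7 = 196, center_y_7 = 436, radius_7 = 24, px0_8 = 308, py0_8 = 280, px1_8 = 456, py1_8 = 404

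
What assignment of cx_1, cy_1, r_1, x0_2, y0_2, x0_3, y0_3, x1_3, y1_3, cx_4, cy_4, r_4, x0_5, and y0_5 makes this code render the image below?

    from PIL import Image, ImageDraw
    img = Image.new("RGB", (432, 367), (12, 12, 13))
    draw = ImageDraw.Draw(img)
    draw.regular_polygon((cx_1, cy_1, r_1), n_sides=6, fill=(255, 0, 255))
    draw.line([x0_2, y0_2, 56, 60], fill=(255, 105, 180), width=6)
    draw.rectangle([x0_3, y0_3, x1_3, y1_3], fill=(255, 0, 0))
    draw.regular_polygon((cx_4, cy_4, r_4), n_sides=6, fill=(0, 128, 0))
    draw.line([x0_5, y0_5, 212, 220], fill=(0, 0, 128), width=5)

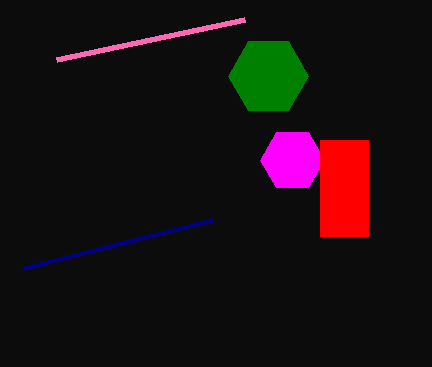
cx_1 = 292; cy_1 = 160; r_1 = 32; x0_2 = 244; y0_2 = 20; x0_3 = 320; y0_3 = 140; x1_3 = 368; y1_3 = 236; cx_4 = 268; cy_4 = 76; r_4 = 40; x0_5 = 24; y0_5 = 268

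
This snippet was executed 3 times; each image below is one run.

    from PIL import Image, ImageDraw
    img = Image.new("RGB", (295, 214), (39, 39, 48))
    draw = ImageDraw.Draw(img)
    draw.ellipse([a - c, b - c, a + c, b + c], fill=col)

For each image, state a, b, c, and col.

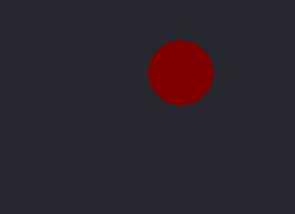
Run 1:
a = 180; b = 72; c = 32; col = 'maroon'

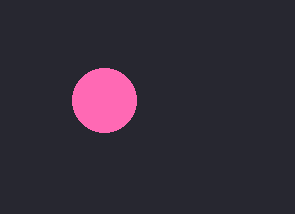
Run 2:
a = 104
b = 100
c = 32
col = 'hotpink'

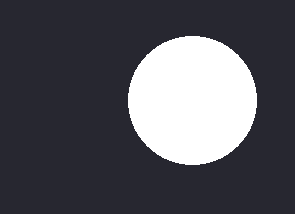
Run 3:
a = 192
b = 100
c = 64
col = 'white'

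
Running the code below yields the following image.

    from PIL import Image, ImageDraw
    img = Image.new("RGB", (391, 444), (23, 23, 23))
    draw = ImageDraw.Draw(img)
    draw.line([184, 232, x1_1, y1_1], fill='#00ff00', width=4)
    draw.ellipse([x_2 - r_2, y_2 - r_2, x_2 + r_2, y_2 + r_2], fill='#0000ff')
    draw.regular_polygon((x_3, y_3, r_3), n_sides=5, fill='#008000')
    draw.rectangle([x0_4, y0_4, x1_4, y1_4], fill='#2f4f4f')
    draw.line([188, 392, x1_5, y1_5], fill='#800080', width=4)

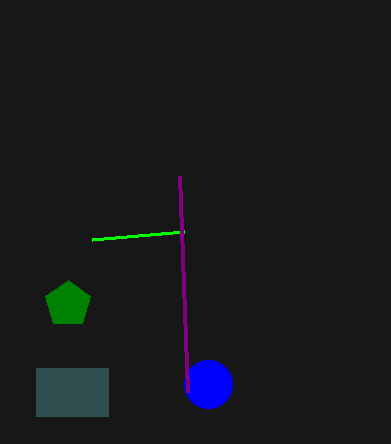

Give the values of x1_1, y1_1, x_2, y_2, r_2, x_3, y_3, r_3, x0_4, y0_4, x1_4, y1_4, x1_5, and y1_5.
x1_1 = 92, y1_1 = 240, x_2 = 208, y_2 = 384, r_2 = 24, x_3 = 68, y_3 = 304, r_3 = 24, x0_4 = 36, y0_4 = 368, x1_4 = 108, y1_4 = 416, x1_5 = 180, y1_5 = 176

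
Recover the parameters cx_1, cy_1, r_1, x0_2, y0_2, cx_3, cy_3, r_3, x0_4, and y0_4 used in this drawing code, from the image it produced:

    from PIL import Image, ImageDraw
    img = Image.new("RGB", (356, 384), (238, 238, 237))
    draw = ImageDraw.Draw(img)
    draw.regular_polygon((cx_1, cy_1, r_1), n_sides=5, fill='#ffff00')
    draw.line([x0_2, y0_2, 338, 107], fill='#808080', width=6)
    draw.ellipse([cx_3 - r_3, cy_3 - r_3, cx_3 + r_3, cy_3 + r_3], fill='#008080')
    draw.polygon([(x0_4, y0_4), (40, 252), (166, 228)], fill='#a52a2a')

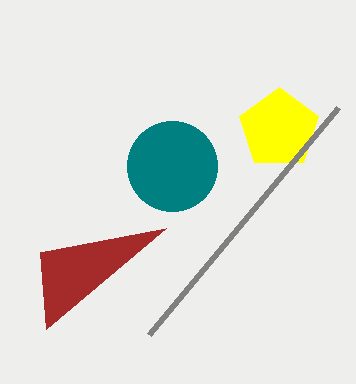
cx_1 = 279
cy_1 = 129
r_1 = 42
x0_2 = 149
y0_2 = 334
cx_3 = 172
cy_3 = 166
r_3 = 45
x0_4 = 46
y0_4 = 329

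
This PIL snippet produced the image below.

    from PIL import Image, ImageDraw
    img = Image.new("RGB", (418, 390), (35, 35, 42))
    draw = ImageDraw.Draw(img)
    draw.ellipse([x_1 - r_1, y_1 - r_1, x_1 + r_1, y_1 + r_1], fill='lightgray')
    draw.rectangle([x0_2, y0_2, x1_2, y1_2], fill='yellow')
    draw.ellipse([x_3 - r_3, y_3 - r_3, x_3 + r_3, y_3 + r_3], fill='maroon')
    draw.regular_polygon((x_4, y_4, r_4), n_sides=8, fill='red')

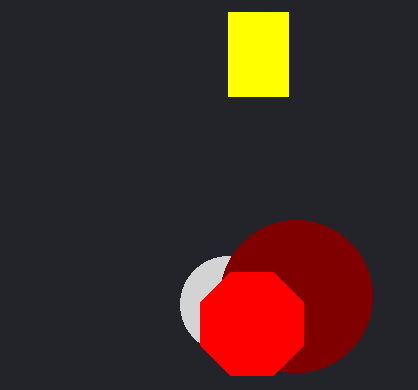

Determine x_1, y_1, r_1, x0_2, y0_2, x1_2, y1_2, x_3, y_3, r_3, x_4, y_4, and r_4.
x_1 = 228
y_1 = 304
r_1 = 48
x0_2 = 228
y0_2 = 12
x1_2 = 288
y1_2 = 96
x_3 = 296
y_3 = 296
r_3 = 76
x_4 = 252
y_4 = 324
r_4 = 56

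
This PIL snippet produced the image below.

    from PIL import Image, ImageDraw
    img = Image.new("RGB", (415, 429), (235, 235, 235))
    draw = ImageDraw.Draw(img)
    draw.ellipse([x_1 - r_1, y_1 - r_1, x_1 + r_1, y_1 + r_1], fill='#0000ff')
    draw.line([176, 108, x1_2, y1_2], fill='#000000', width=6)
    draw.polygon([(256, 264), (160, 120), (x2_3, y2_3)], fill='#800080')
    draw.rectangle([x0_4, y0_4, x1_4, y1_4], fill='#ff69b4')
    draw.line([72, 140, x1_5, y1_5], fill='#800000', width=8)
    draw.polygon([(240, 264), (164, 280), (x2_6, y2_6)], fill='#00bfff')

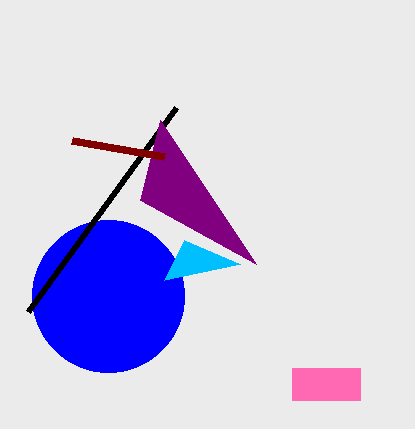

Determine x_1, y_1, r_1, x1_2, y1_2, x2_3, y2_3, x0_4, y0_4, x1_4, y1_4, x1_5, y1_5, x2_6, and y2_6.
x_1 = 108; y_1 = 296; r_1 = 76; x1_2 = 28; y1_2 = 312; x2_3 = 140; y2_3 = 200; x0_4 = 292; y0_4 = 368; x1_4 = 360; y1_4 = 400; x1_5 = 164; y1_5 = 156; x2_6 = 184; y2_6 = 240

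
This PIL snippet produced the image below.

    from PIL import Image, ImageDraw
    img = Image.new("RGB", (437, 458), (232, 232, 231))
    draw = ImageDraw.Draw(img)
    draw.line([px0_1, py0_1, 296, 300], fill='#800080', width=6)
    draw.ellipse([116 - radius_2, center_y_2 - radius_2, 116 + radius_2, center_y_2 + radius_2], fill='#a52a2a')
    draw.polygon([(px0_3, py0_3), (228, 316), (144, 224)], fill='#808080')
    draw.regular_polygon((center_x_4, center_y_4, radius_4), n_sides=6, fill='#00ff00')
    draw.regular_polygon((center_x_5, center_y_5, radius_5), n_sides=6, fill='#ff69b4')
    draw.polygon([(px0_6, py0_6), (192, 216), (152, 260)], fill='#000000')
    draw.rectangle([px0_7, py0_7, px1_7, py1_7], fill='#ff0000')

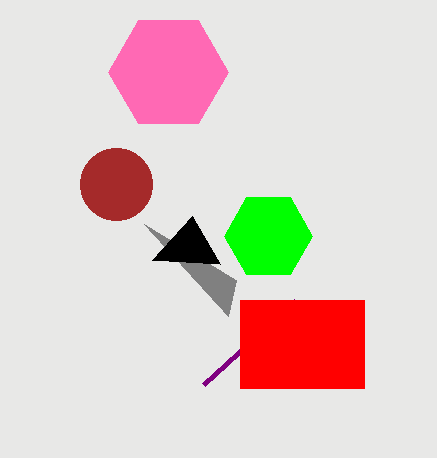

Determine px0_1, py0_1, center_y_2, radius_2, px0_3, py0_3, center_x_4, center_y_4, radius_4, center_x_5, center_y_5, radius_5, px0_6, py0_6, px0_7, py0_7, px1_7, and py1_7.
px0_1 = 204, py0_1 = 384, center_y_2 = 184, radius_2 = 36, px0_3 = 236, py0_3 = 280, center_x_4 = 268, center_y_4 = 236, radius_4 = 44, center_x_5 = 168, center_y_5 = 72, radius_5 = 60, px0_6 = 220, py0_6 = 264, px0_7 = 240, py0_7 = 300, px1_7 = 364, py1_7 = 388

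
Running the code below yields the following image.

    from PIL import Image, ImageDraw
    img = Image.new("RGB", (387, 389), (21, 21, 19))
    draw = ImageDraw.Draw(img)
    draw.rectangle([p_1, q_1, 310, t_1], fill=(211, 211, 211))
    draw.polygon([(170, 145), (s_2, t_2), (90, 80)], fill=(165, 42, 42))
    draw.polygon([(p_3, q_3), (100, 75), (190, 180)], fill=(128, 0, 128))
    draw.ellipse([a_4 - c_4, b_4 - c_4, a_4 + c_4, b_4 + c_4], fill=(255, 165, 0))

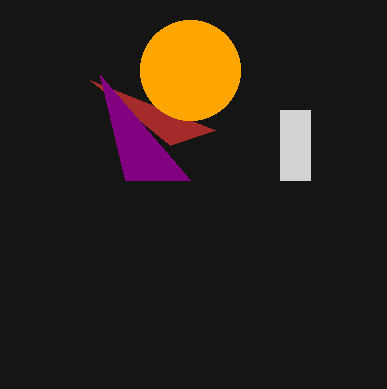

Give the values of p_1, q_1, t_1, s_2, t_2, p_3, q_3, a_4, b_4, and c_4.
p_1 = 280; q_1 = 110; t_1 = 180; s_2 = 215; t_2 = 130; p_3 = 125; q_3 = 180; a_4 = 190; b_4 = 70; c_4 = 50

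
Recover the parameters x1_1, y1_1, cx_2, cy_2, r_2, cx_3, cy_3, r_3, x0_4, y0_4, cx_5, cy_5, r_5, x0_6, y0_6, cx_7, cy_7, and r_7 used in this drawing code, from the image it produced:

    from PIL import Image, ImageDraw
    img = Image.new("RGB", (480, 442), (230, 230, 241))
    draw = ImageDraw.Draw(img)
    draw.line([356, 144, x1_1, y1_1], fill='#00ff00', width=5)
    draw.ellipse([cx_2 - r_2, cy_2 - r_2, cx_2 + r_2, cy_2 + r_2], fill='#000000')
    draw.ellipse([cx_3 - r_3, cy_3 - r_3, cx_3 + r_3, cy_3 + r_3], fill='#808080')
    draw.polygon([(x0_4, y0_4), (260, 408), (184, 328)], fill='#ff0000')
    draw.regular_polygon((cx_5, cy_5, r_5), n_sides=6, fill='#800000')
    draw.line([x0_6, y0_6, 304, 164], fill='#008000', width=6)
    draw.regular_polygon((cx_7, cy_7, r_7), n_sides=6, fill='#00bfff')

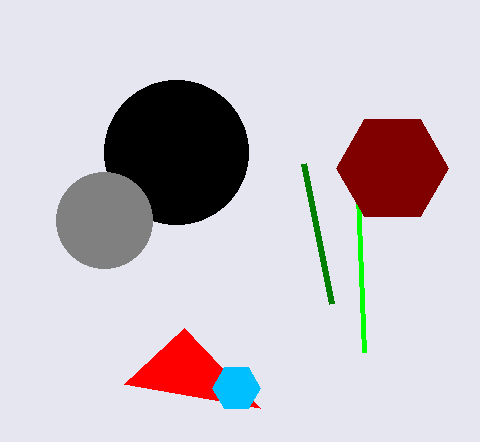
x1_1 = 364; y1_1 = 352; cx_2 = 176; cy_2 = 152; r_2 = 72; cx_3 = 104; cy_3 = 220; r_3 = 48; x0_4 = 124; y0_4 = 384; cx_5 = 392; cy_5 = 168; r_5 = 56; x0_6 = 332; y0_6 = 304; cx_7 = 236; cy_7 = 388; r_7 = 24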